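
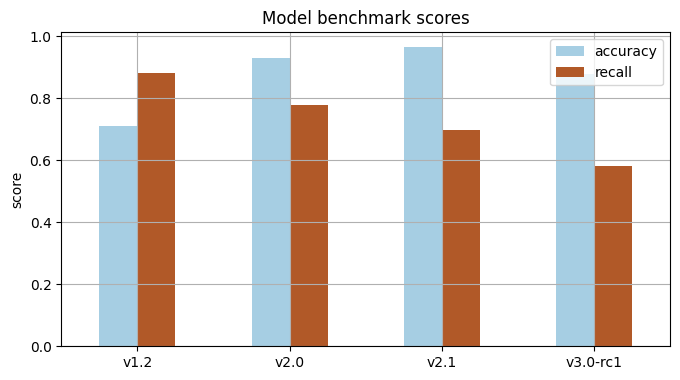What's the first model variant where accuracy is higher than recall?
v2.0

v1.2: accuracy ≈ 0.7 vs recall ≈ 0.9 (not yet); v2.0: accuracy ≈ 0.9 vs recall ≈ 0.8 (first crossover).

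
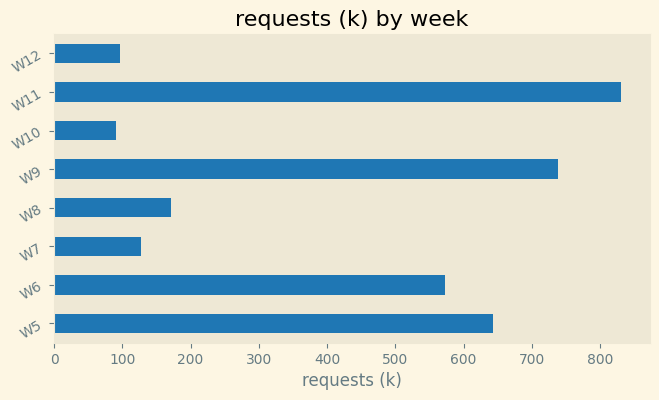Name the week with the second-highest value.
W9

Top 3: W11 ≈ 800, W9 ≈ 700, W5 ≈ 600.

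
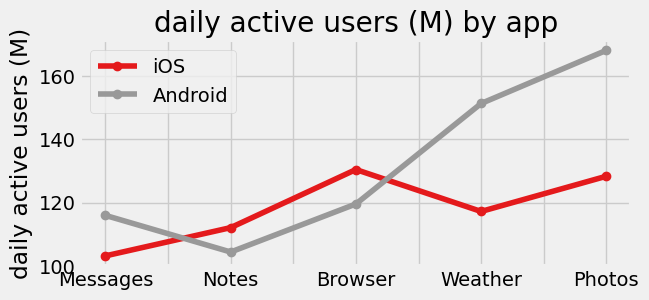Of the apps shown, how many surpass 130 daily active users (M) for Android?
Above 130: Weather, Photos.

2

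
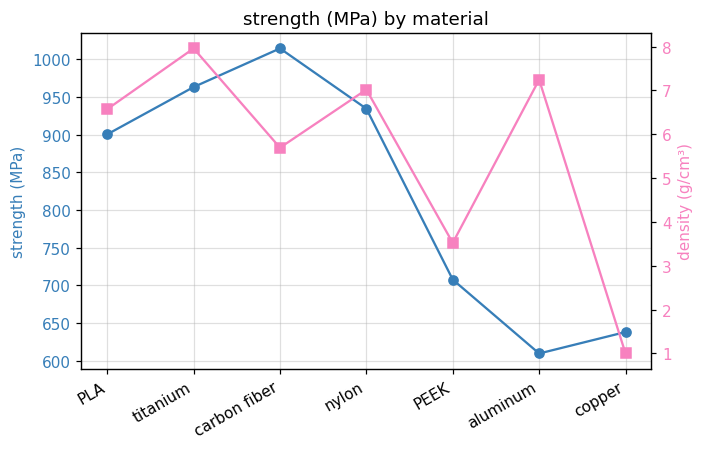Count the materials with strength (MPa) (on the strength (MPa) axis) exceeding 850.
Above 850: PLA, titanium, carbon fiber, nylon.

4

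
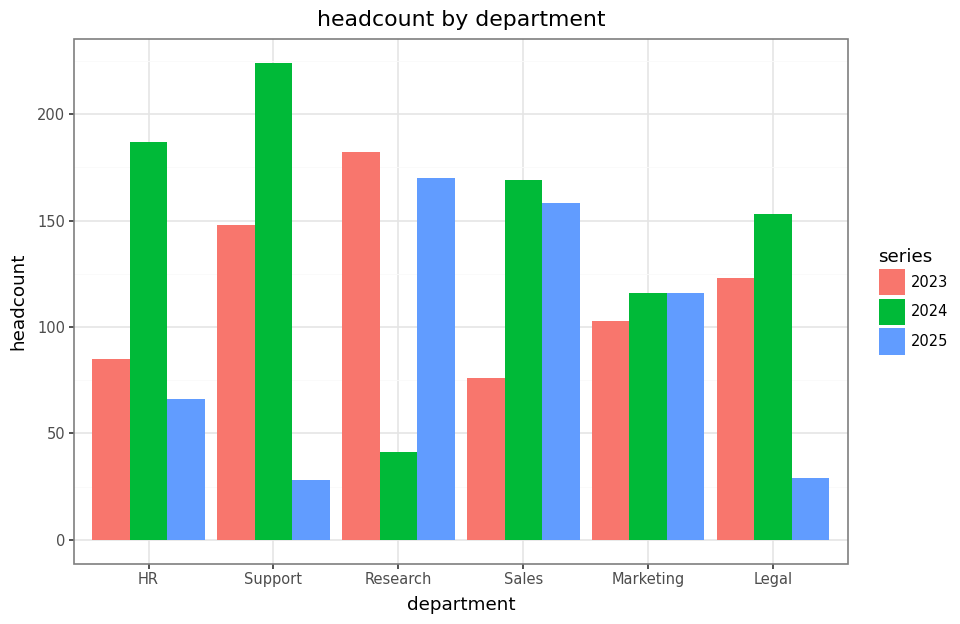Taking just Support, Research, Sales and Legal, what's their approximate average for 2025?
(20 + 160 + 160 + 20) / 4 ≈ 90.

≈ 90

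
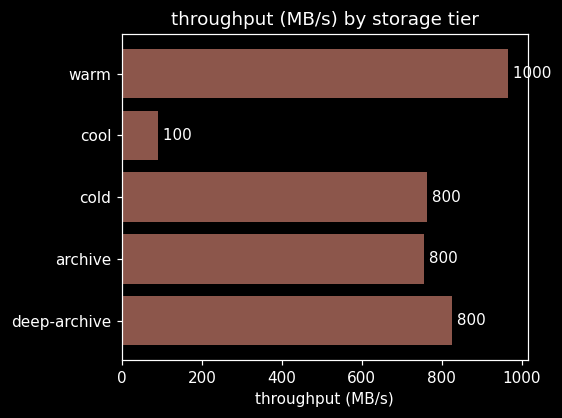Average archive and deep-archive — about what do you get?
(800 + 800) / 2 ≈ 800.

≈ 800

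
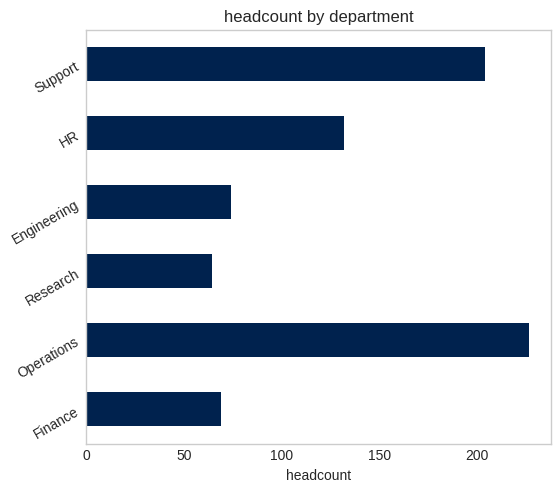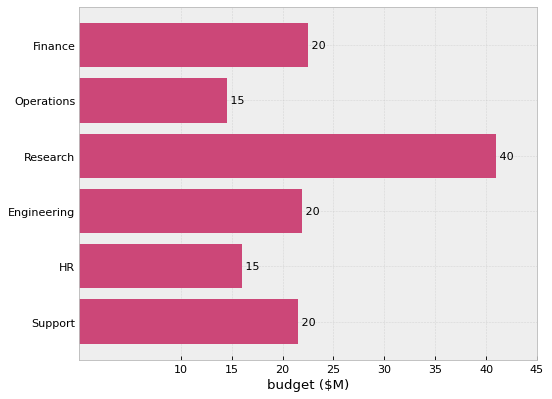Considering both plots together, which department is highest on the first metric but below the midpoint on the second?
Operations

Chart 2 median budget ($M) ≈ 20; below-median departments: Operations, HR, Support. Among those, Operations has the highest headcount (≈ 225).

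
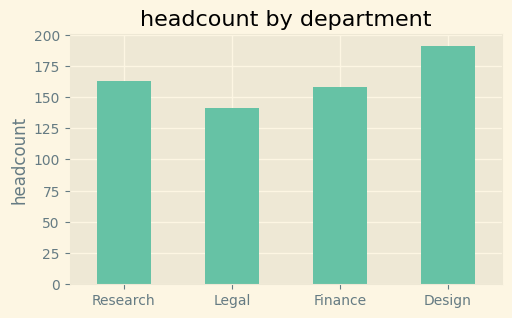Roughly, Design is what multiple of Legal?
Design ≈ 200, Legal ≈ 140; 200/140 ≈ 1.43.

≈ 1.43×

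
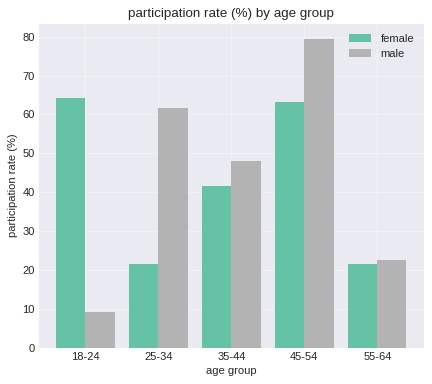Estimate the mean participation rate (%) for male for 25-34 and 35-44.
≈ 55

(60 + 50) / 2 ≈ 55.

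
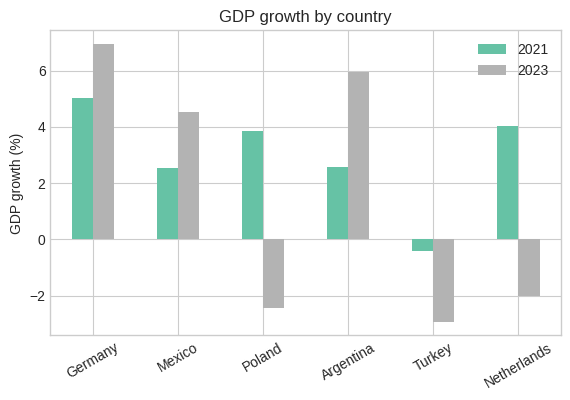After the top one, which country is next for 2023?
Argentina

Top 3 for 2023: Germany ≈ 7, Argentina ≈ 6, Mexico ≈ 5.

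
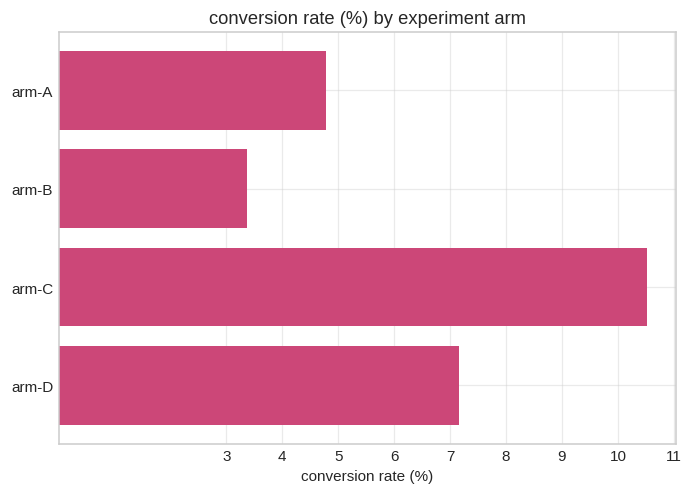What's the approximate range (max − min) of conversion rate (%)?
Max arm-C ≈ 11, min arm-B ≈ 3; range ≈ 8.

≈ 8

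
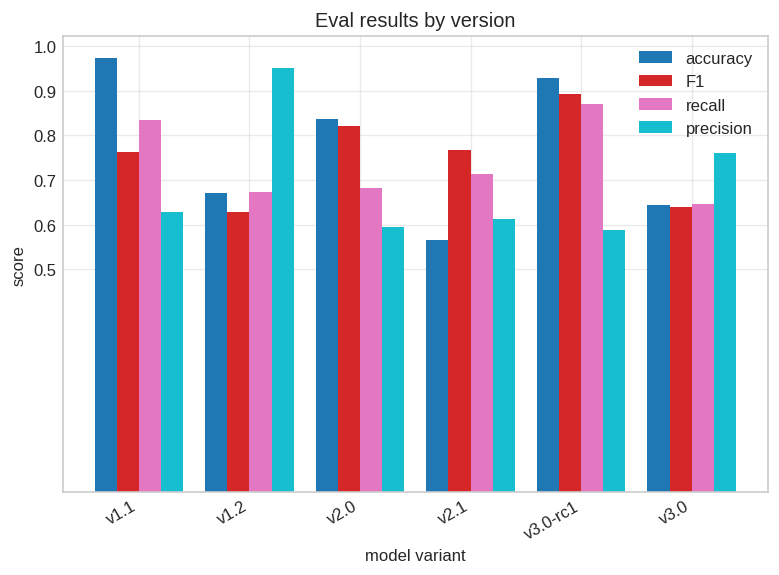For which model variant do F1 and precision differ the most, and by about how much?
v1.2: F1 ≈ 0.6, precision ≈ 1.0 → gap ≈ 0.4. Next-largest (v3.0-rc1) is only ≈ 0.3.

v1.2, ≈ 0.4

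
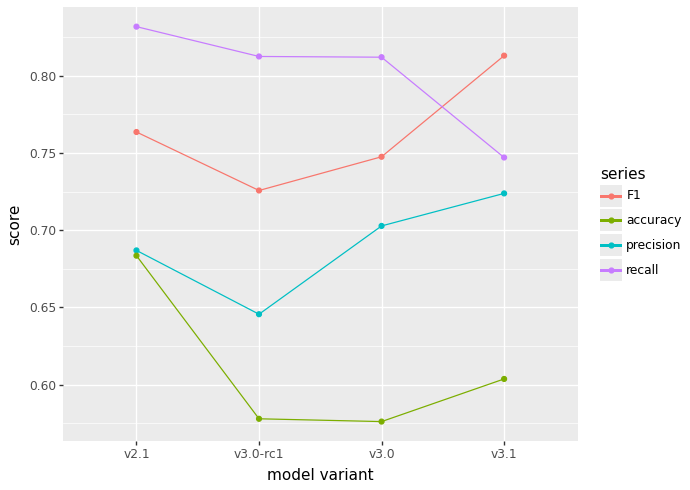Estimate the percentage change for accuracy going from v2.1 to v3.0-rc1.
≈ -14.3%

v2.1 ≈ 0.70, v3.0-rc1 ≈ 0.60; (0.60 − 0.70) / 0.70 ≈ -14.3%.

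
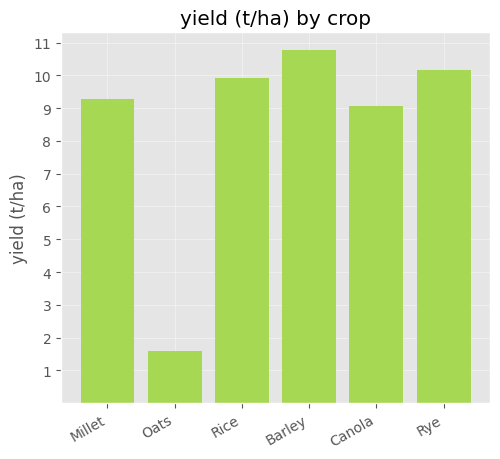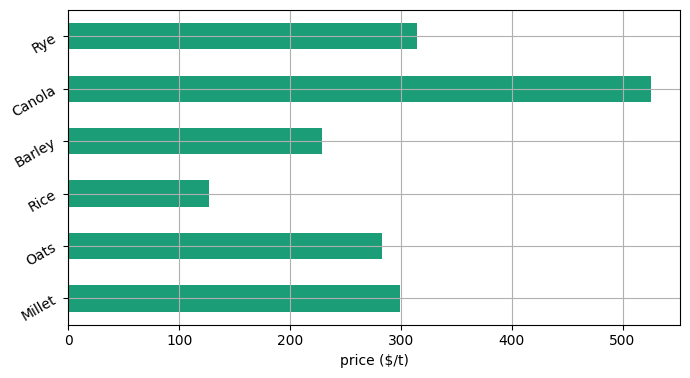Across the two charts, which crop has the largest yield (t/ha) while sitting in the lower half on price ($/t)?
Barley

Chart 2 median price ($/t) ≈ 300; below-median crops: Oats, Rice, Barley. Among those, Barley has the highest yield (t/ha) (≈ 11).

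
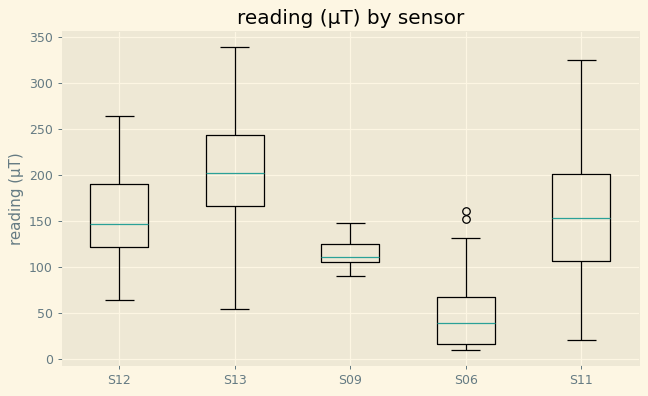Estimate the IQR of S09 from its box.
Q3 ≈ 120, Q1 ≈ 100; IQR ≈ 20.

≈ 20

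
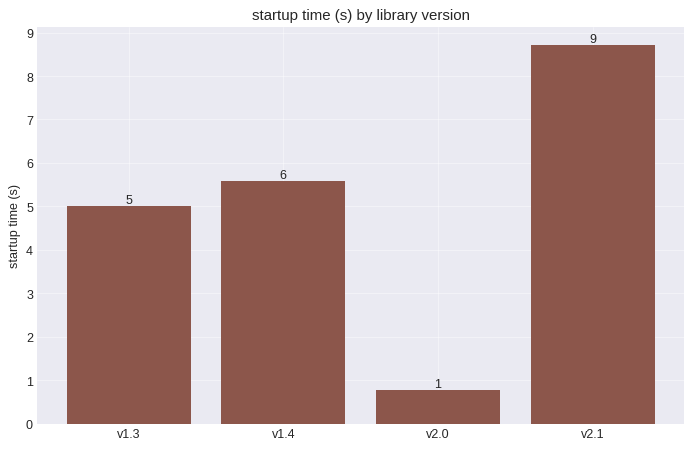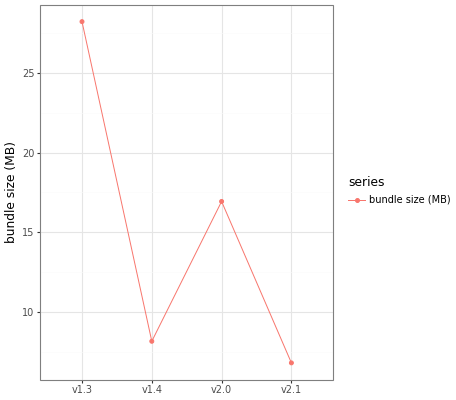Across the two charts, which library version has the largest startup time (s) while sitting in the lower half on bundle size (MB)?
Chart 2 median bundle size (MB) ≈ 15; below-median library versions: v1.4, v2.1. Among those, v2.1 has the highest startup time (s) (≈ 9).

v2.1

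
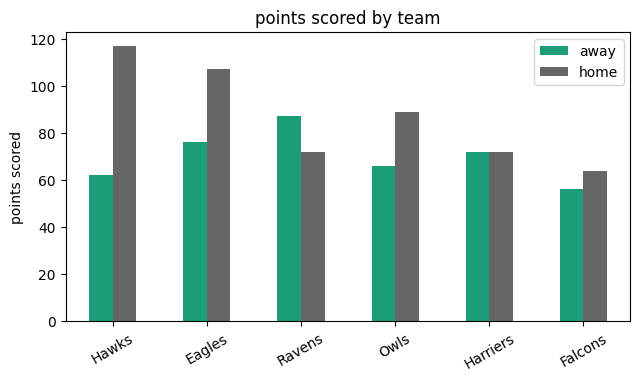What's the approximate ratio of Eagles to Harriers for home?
≈ 1.57×

Eagles ≈ 110, Harriers ≈ 70; 110/70 ≈ 1.57.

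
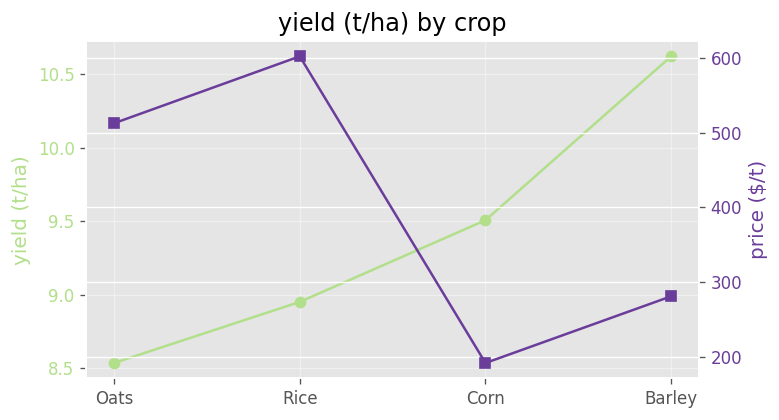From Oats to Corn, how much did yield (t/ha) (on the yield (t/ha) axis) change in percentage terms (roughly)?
≈ +11.6%

Oats ≈ 8.6, Corn ≈ 9.6; (9.6 − 8.6) / 8.6 ≈ +11.6%.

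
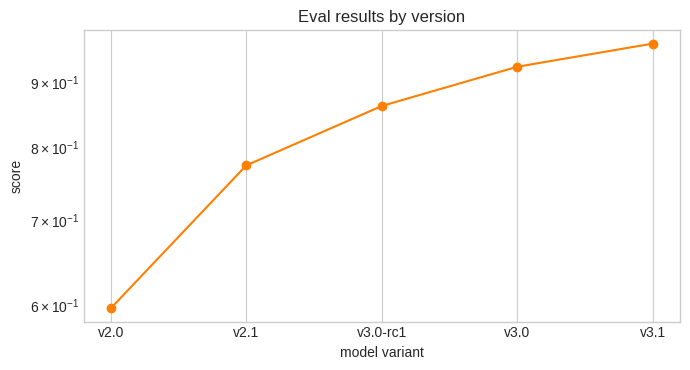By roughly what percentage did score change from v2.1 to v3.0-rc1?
≈ +13.3%

v2.1 ≈ 0.75, v3.0-rc1 ≈ 0.85; (0.85 − 0.75) / 0.75 ≈ +13.3%.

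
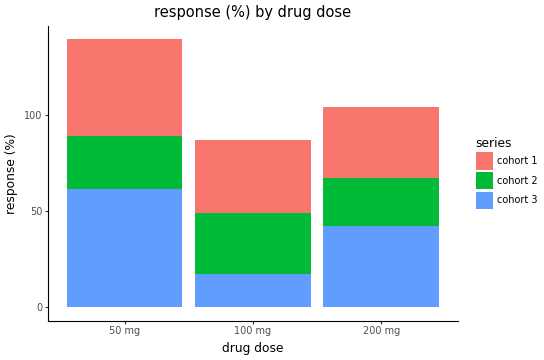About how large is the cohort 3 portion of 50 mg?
cohort 3 top ≈ 60, bottom ≈ 0; segment ≈ 60.

≈ 60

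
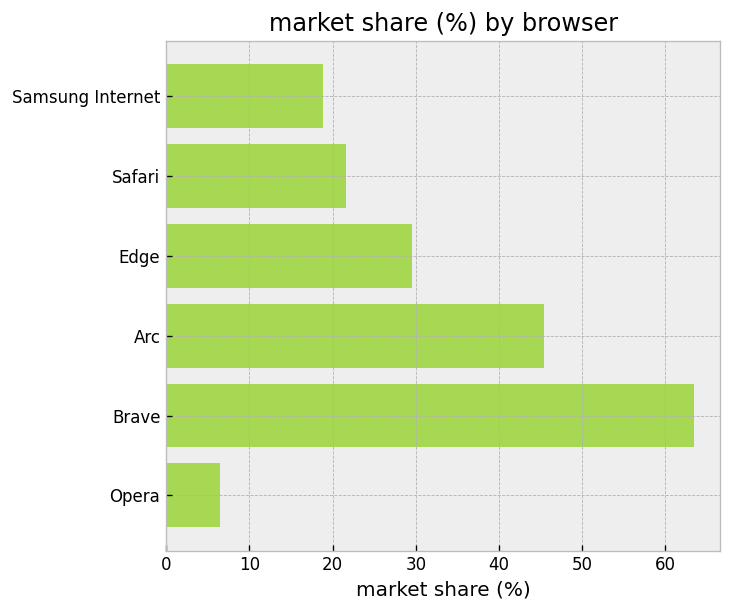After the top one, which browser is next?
Top 3: Brave ≈ 60, Arc ≈ 50, Edge ≈ 30.

Arc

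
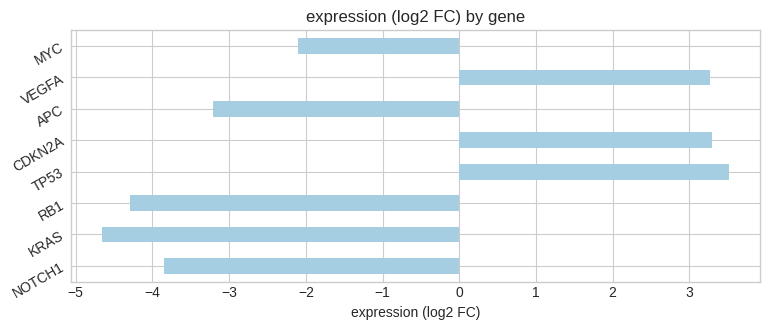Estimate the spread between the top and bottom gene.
Max TP53 ≈ 4, min KRAS ≈ -5; range ≈ 9.

≈ 9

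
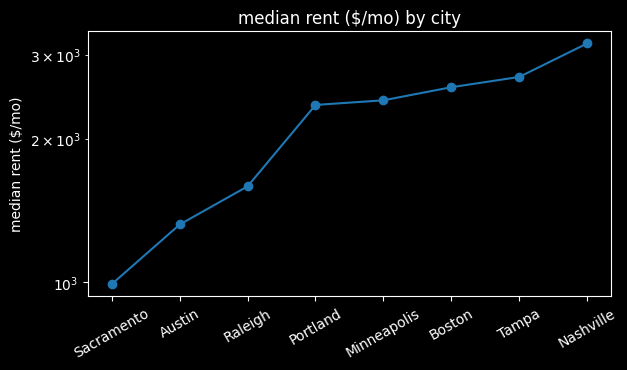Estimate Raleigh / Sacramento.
≈ 1.6×

Raleigh ≈ 1600, Sacramento ≈ 1000; 1600/1000 ≈ 1.6.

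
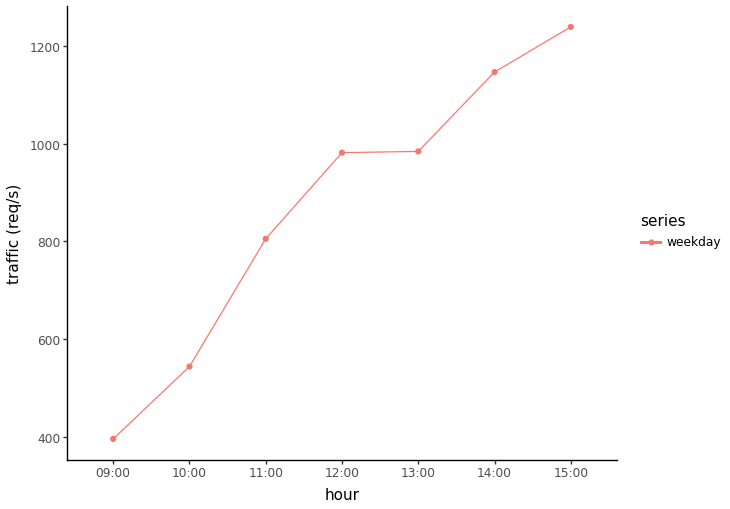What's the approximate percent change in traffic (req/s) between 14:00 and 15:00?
≈ +9.1%

14:00 ≈ 1100, 15:00 ≈ 1200; (1200 − 1100) / 1100 ≈ +9.1%.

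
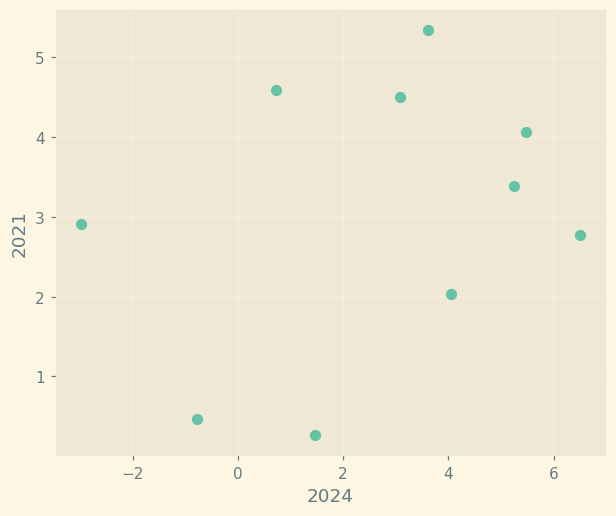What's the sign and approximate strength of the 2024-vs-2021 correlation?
positive, weak

Points are positively correlated; weak (|r| ≈ 0.3).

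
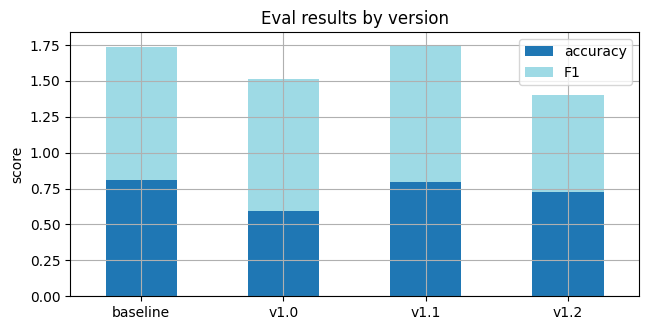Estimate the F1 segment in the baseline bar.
F1 top ≈ 1.8, bottom ≈ 0.8; segment ≈ 1.0.

≈ 1.0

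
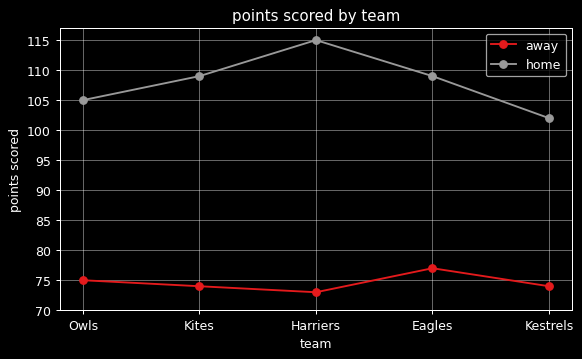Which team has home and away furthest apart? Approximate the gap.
Harriers, ≈ 40

Harriers: home ≈ 115, away ≈ 75 → gap ≈ 40. Next-largest (Kites) is only ≈ 35.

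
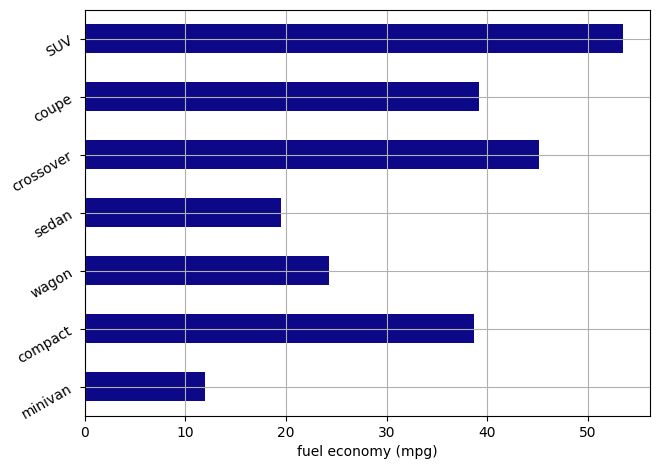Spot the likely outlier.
minivan

minivan ≈ 10; the rest sit between ≈ 20 and ≈ 55.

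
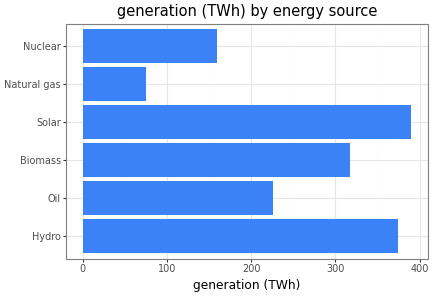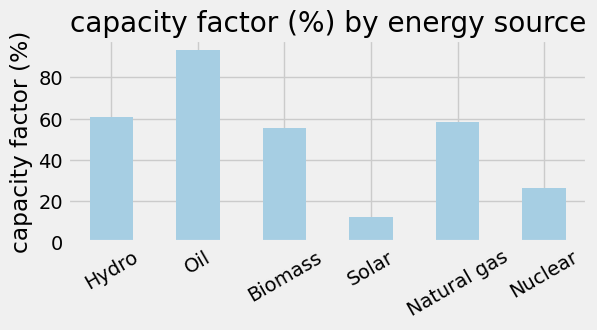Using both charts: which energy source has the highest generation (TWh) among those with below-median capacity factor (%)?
Solar

Chart 2 median capacity factor (%) ≈ 60; below-median energy sources: Biomass, Solar, Nuclear. Among those, Solar has the highest generation (TWh) (≈ 400).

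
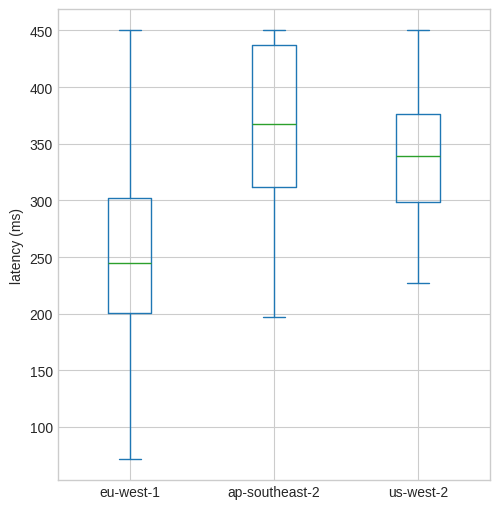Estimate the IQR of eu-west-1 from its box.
Q3 ≈ 300, Q1 ≈ 200; IQR ≈ 100.

≈ 100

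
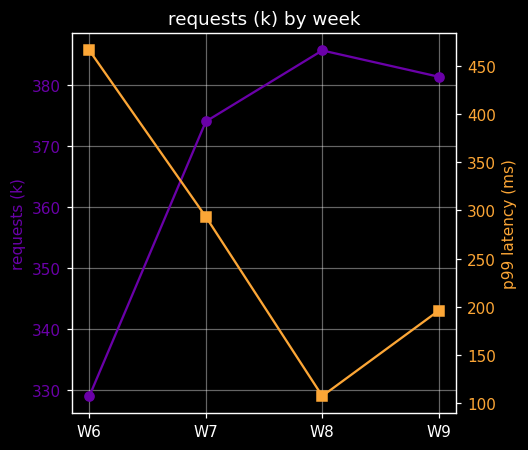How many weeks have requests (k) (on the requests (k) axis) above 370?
3

Above 370: W7, W8, W9.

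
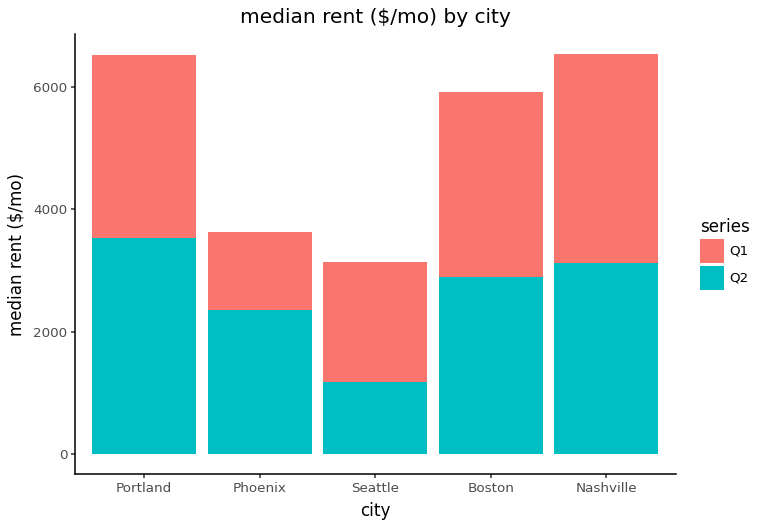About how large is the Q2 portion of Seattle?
≈ 1000

Q2 top ≈ 1000, bottom ≈ 0; segment ≈ 1000.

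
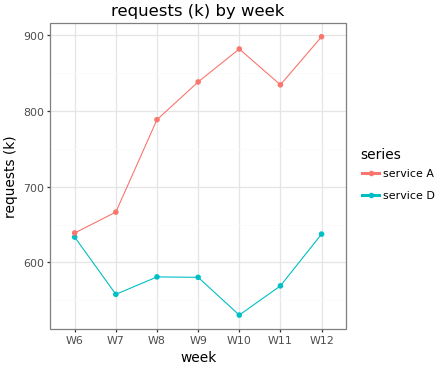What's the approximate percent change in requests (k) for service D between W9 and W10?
≈ -8.3%

W9 ≈ 600, W10 ≈ 550; (550 − 600) / 600 ≈ -8.3%.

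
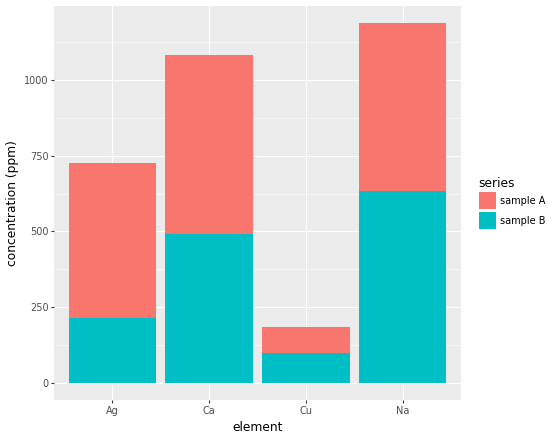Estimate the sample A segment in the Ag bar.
≈ 500

sample A top ≈ 700, bottom ≈ 200; segment ≈ 500.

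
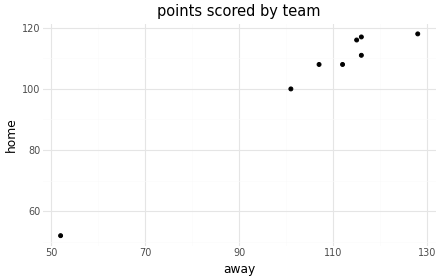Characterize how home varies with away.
Points are positively correlated; strong (|r| ≈ 1.0).

positive, strong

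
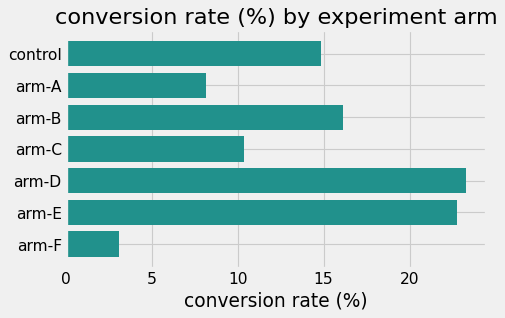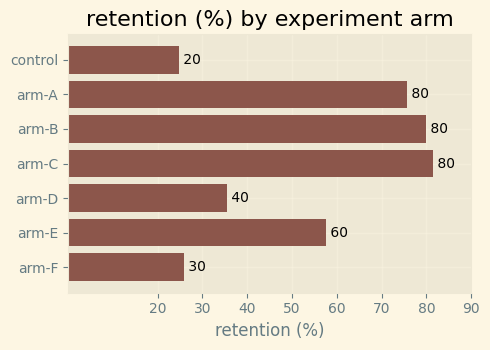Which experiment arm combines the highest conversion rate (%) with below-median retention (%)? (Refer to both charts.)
arm-D

Chart 2 median retention (%) ≈ 60; below-median experiment arms: control, arm-D, arm-F. Among those, arm-D has the highest conversion rate (%) (≈ 25).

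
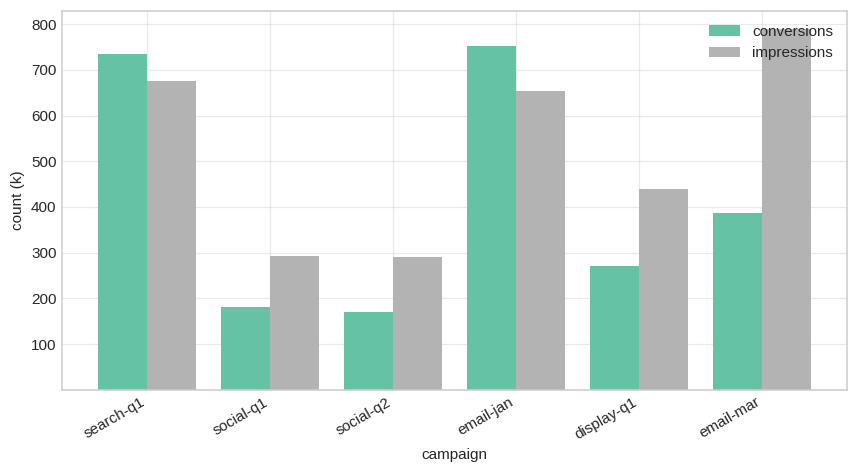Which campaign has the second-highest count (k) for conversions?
search-q1

Top 3 for conversions: email-jan ≈ 800, search-q1 ≈ 700, email-mar ≈ 400.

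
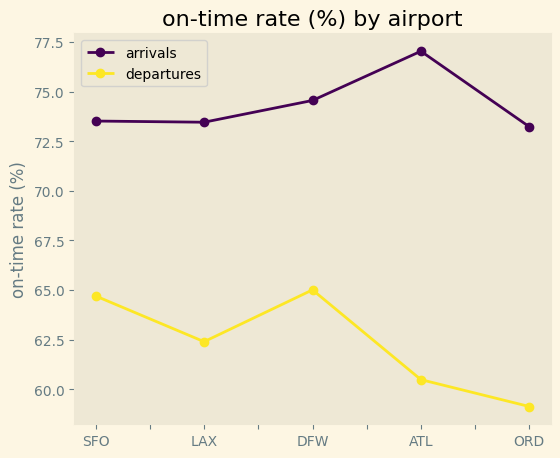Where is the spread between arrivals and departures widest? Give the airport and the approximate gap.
ATL: arrivals ≈ 78, departures ≈ 60 → gap ≈ 18. Next-largest (ORD) is only ≈ 14.

ATL, ≈ 18 %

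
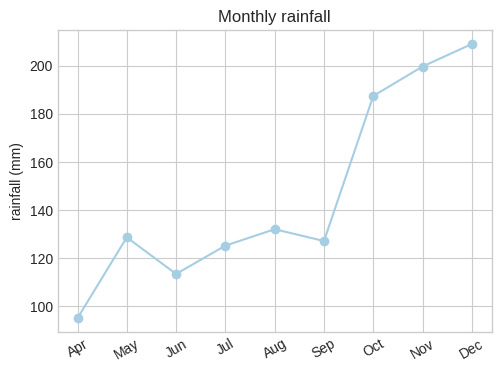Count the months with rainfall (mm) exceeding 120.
7

Above 120: May, Jul, Aug, Sep, Oct, Nov, Dec.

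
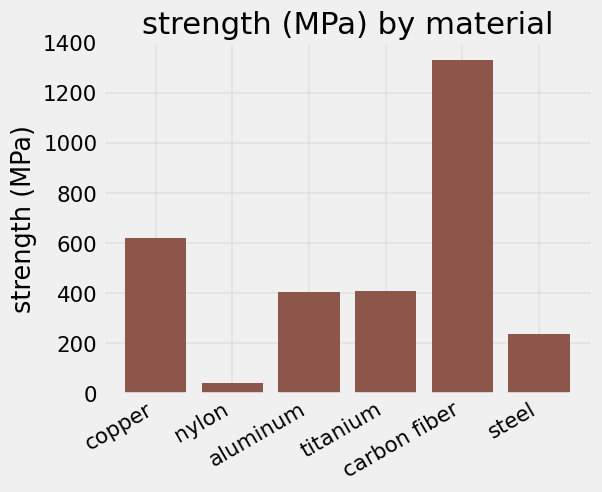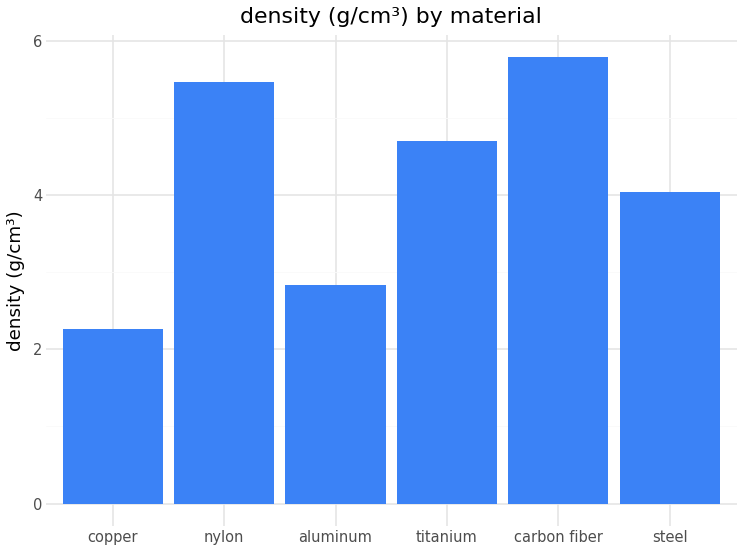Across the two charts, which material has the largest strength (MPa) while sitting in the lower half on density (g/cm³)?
Chart 2 median density (g/cm³) ≈ 4; below-median materials: copper, aluminum, steel. Among those, copper has the highest strength (MPa) (≈ 600).

copper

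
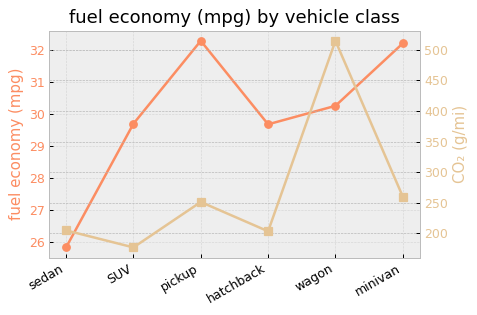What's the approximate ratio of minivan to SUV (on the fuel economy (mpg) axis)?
≈ 1.07×

minivan ≈ 32, SUV ≈ 30; 32/30 ≈ 1.07.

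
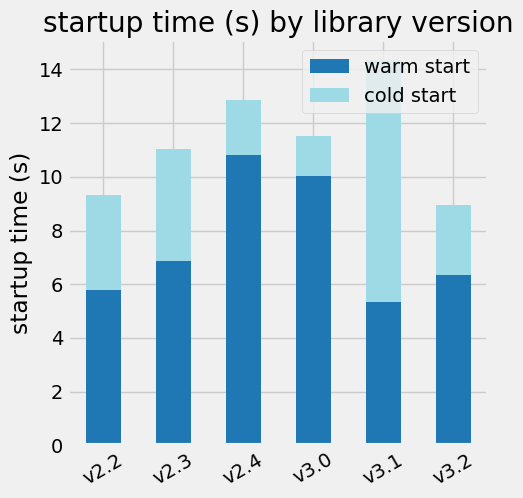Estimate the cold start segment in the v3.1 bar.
cold start top ≈ 14, bottom ≈ 6; segment ≈ 8.

≈ 8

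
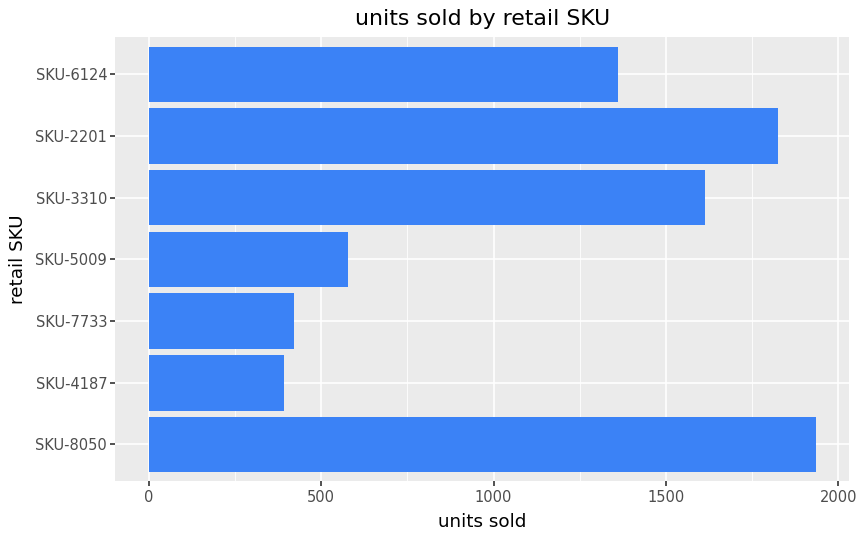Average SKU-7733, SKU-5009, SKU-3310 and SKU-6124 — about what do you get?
(400 + 600 + 1600 + 1400) / 4 ≈ 1000.

≈ 1000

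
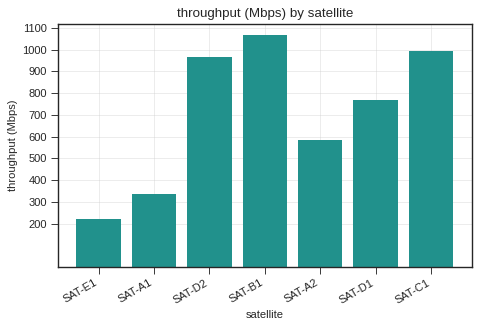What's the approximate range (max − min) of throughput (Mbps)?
Max SAT-B1 ≈ 1100, min SAT-E1 ≈ 200; range ≈ 900.

≈ 900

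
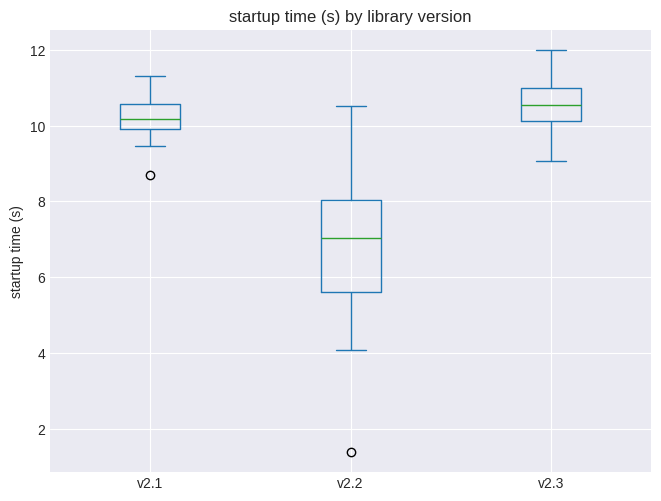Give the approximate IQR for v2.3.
≈ 1.0

Q3 ≈ 11.0, Q1 ≈ 10.0; IQR ≈ 1.0.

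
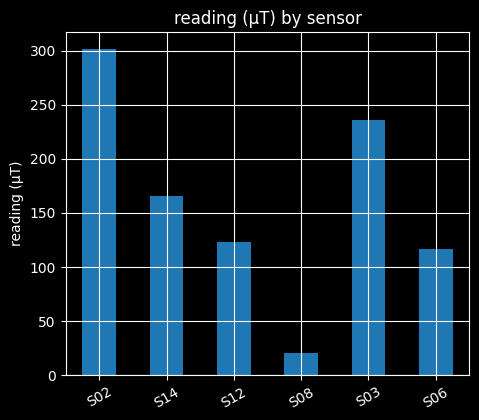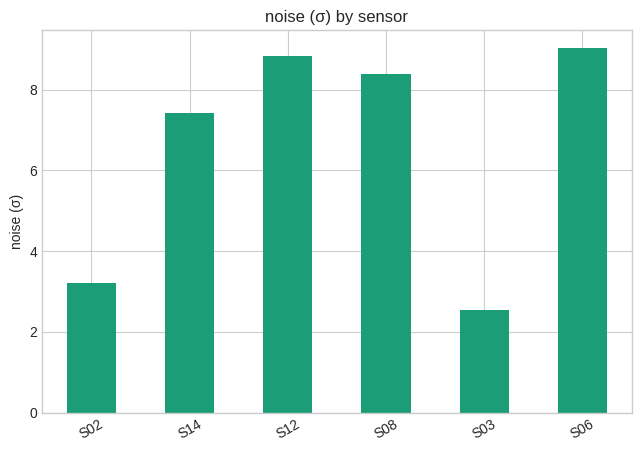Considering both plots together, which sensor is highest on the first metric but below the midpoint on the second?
Chart 2 median noise (σ) ≈ 8; below-median sensors: S02, S14, S03. Among those, S02 has the highest reading (µT) (≈ 300).

S02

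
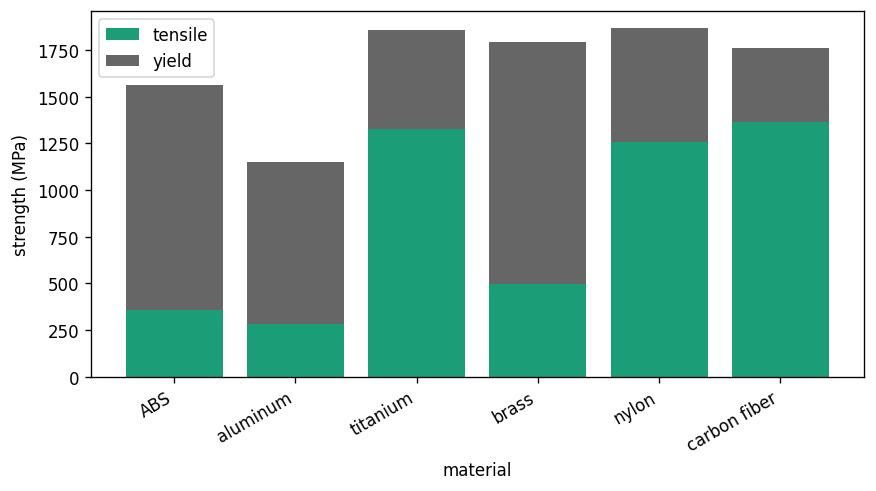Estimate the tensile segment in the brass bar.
tensile top ≈ 400, bottom ≈ 0; segment ≈ 400.

≈ 400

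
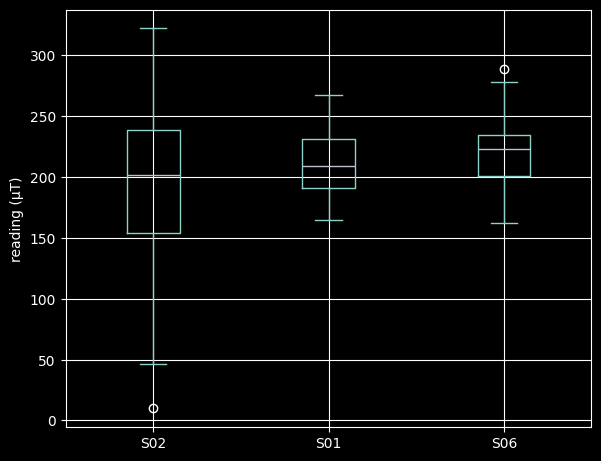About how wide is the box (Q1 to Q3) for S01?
≈ 40

Q3 ≈ 231, Q1 ≈ 191; IQR ≈ 40.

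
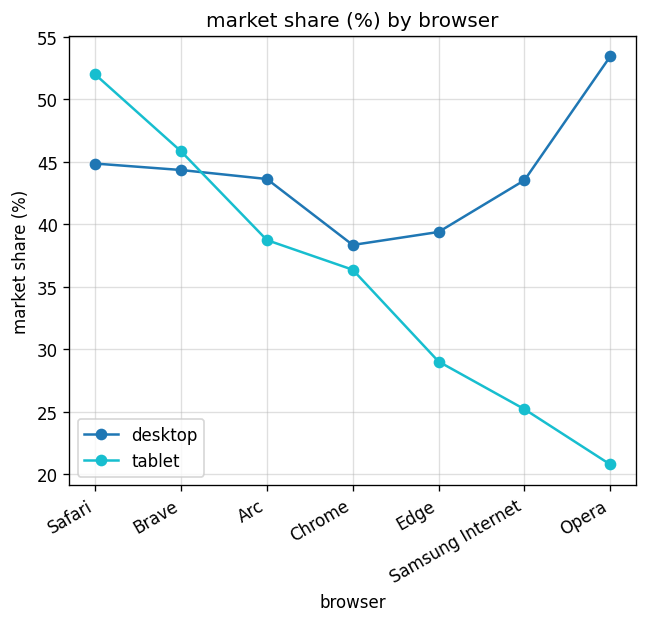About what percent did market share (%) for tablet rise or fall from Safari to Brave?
Safari ≈ 50, Brave ≈ 45; (45 − 50) / 50 ≈ -10%.

≈ -10%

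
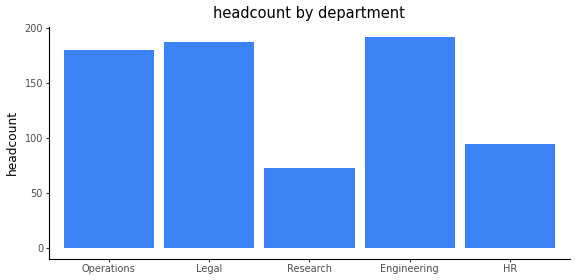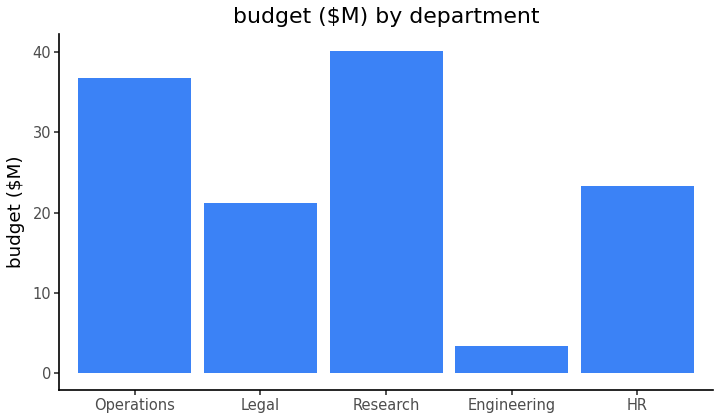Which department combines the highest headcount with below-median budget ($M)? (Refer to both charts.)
Chart 2 median budget ($M) ≈ 25; below-median departments: Legal, Engineering. Among those, Engineering has the highest headcount (≈ 200).

Engineering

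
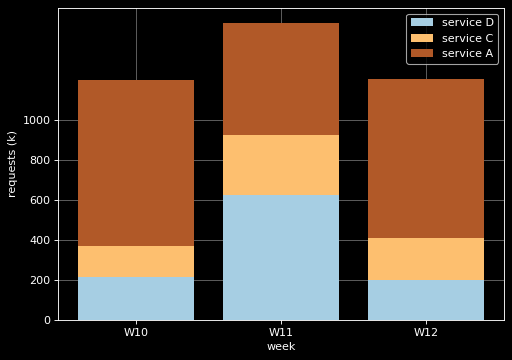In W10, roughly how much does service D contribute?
service D top ≈ 200, bottom ≈ 0; segment ≈ 200.

≈ 200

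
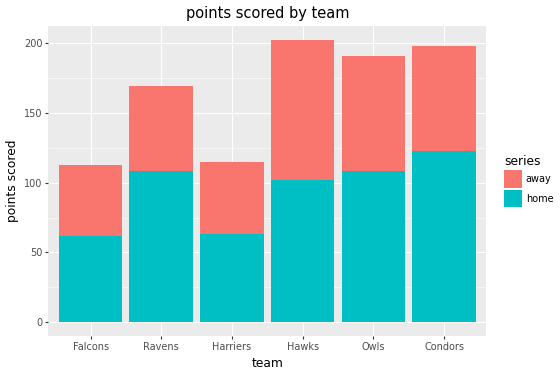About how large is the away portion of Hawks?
≈ 100

away top ≈ 200, bottom ≈ 100; segment ≈ 100.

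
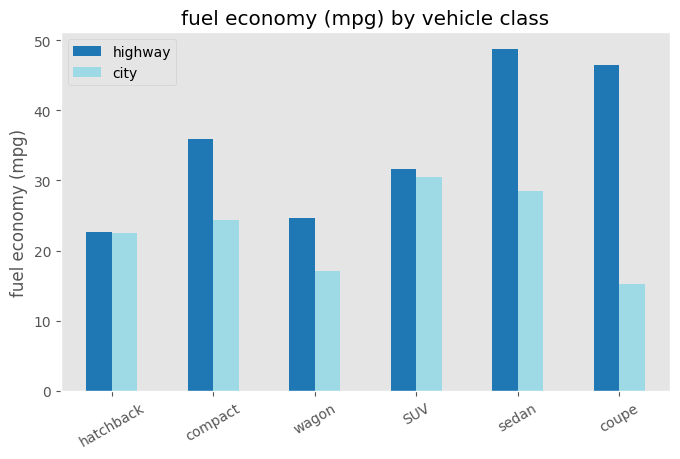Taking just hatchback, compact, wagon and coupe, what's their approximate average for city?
≈ 20

(25 + 25 + 15 + 15) / 4 ≈ 20.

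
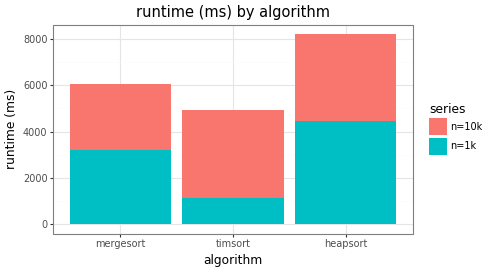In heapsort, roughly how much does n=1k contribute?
≈ 4000

n=1k top ≈ 4000, bottom ≈ 0; segment ≈ 4000.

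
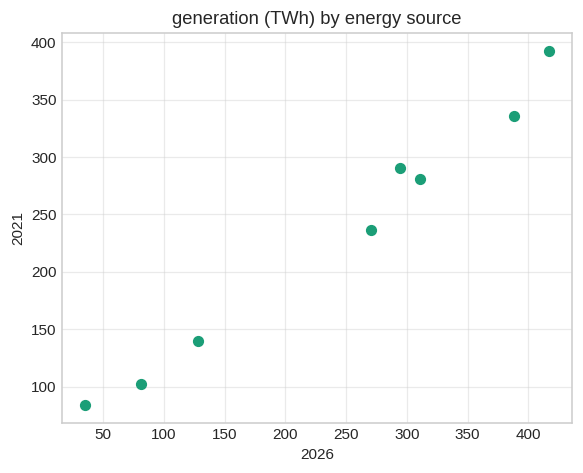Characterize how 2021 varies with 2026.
Points are positively correlated; strong (|r| ≈ 1.0).

positive, strong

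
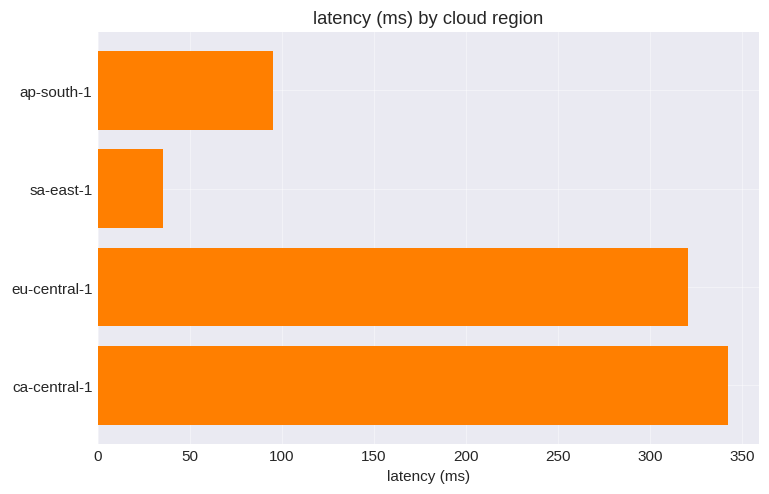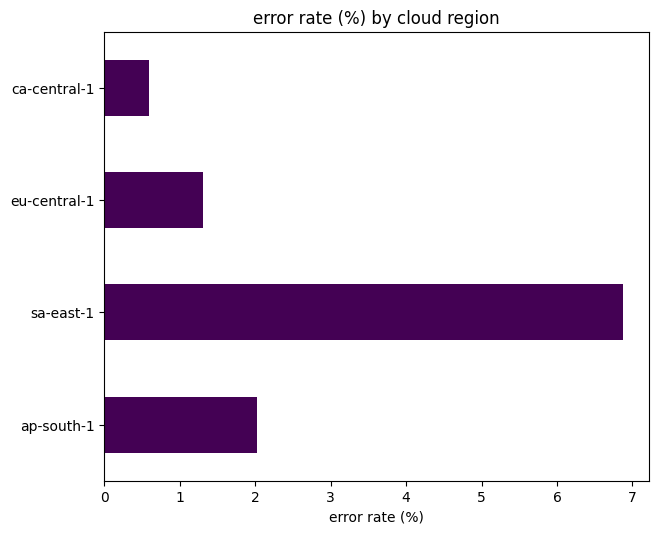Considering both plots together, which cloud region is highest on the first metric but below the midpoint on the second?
ca-central-1

Chart 2 median error rate (%) ≈ 2; below-median cloud regions: eu-central-1, ca-central-1. Among those, ca-central-1 has the highest latency (ms) (≈ 350).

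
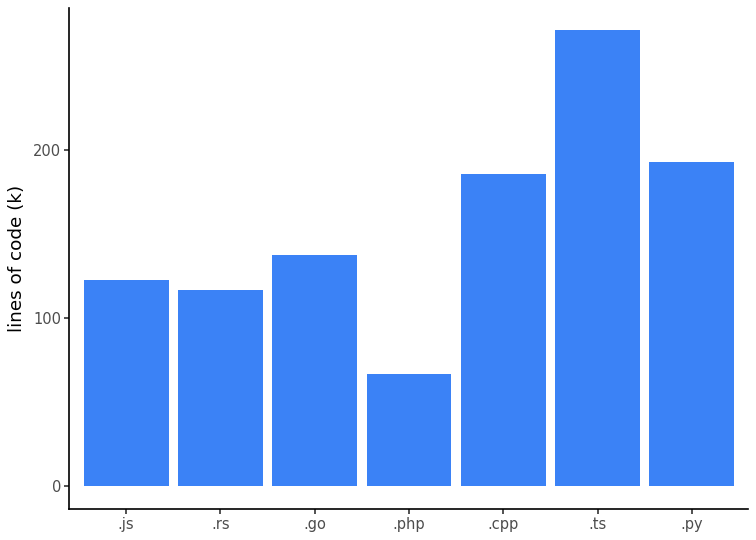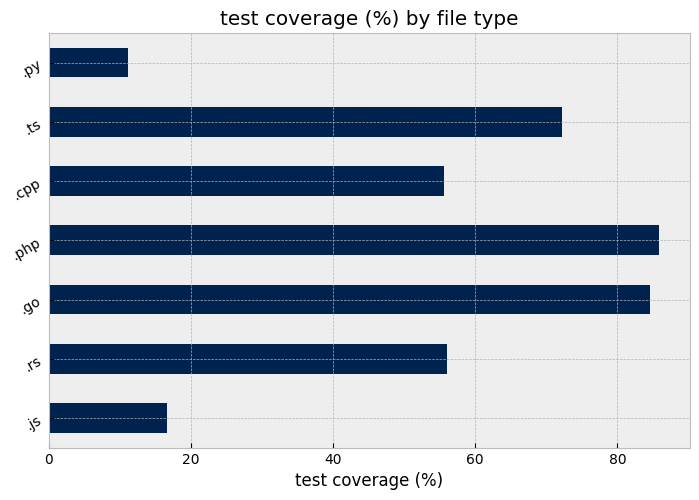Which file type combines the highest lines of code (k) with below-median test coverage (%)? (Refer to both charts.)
.py

Chart 2 median test coverage (%) ≈ 60; below-median file types: .js, .cpp, .py. Among those, .py has the highest lines of code (k) (≈ 200).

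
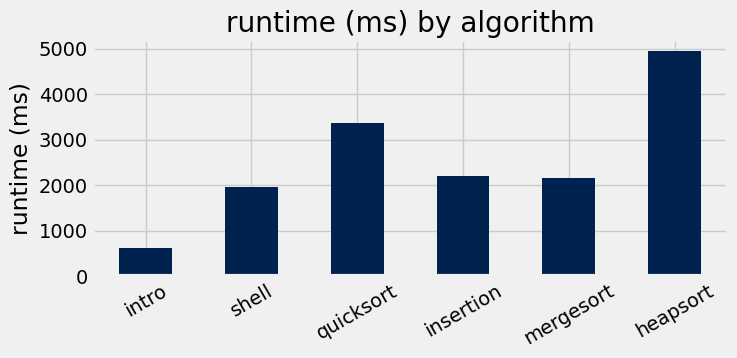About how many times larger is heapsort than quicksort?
heapsort ≈ 5000, quicksort ≈ 3500; 5000/3500 ≈ 1.43.

≈ 1.43×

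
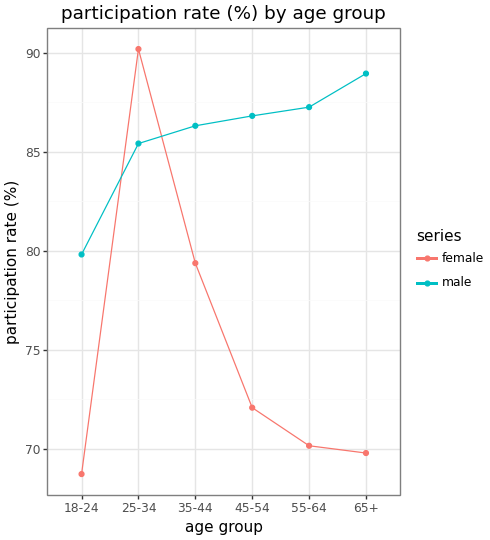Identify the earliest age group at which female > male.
25-34

18-24: female ≈ 68 vs male ≈ 80 (not yet); 25-34: female ≈ 90 vs male ≈ 86 (first crossover).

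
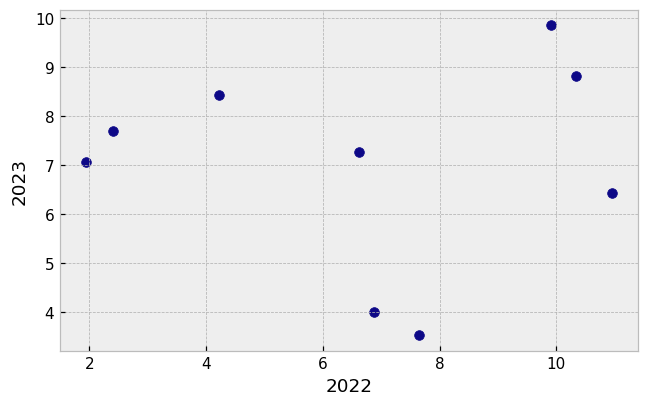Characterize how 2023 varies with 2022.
no clear correlation

Points are roughly uncorrelated; weak (|r| ≈ 0.0).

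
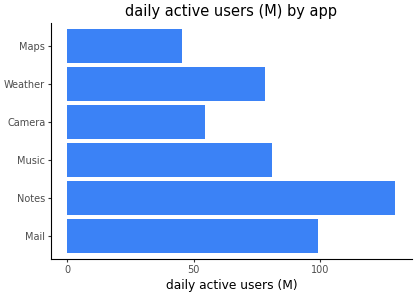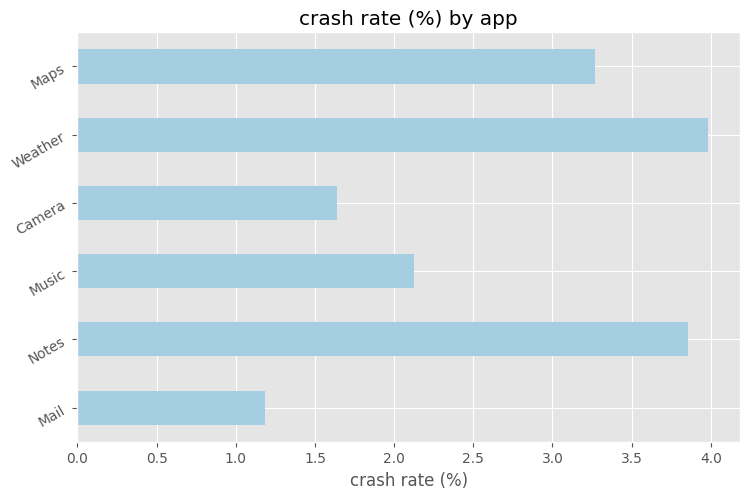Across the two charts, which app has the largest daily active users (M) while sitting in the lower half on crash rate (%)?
Chart 2 median crash rate (%) ≈ 2.5; below-median apps: Mail, Music, Camera. Among those, Mail has the highest daily active users (M) (≈ 100).

Mail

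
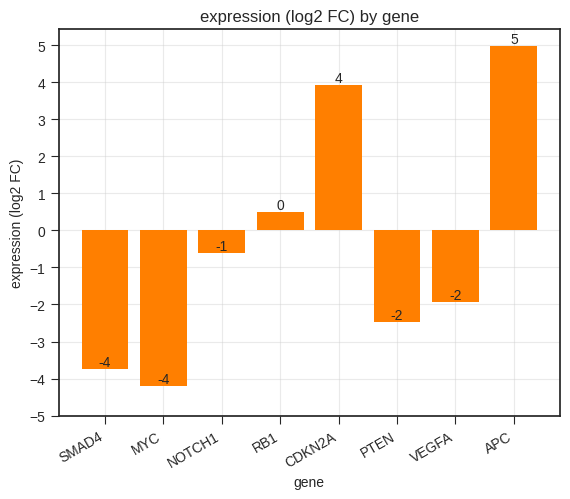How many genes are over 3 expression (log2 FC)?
Above 3: CDKN2A, APC.

2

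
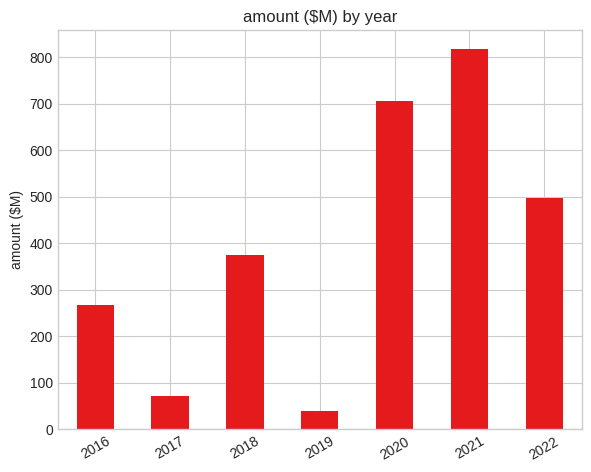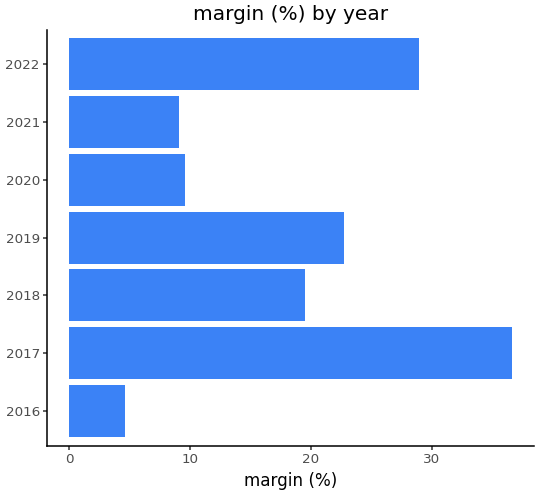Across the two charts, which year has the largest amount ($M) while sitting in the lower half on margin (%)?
2021

Chart 2 median margin (%) ≈ 20; below-median years: 2016, 2020, 2021. Among those, 2021 has the highest amount ($M) (≈ 800).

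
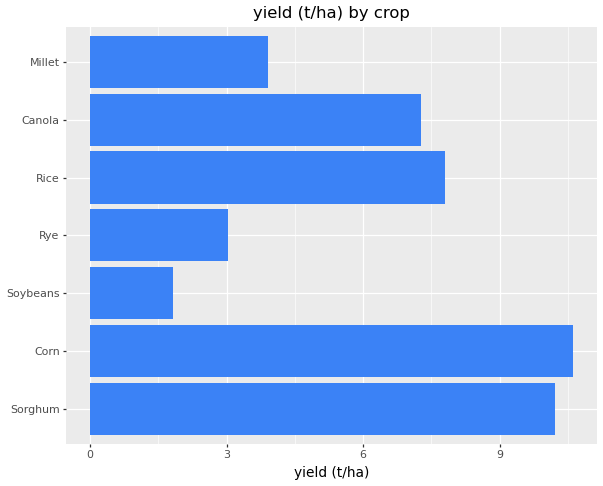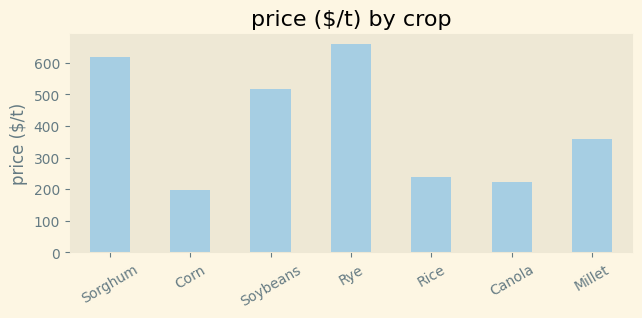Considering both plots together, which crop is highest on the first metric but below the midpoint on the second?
Corn

Chart 2 median price ($/t) ≈ 400; below-median crops: Corn, Rice, Canola. Among those, Corn has the highest yield (t/ha) (≈ 11).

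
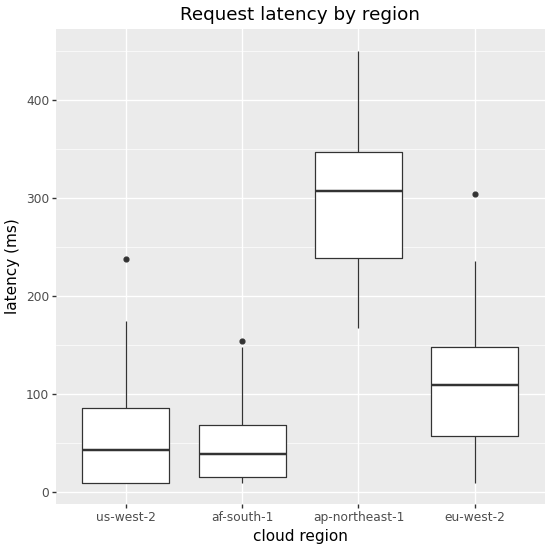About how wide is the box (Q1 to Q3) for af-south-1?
Q3 ≈ 75, Q1 ≈ 25; IQR ≈ 50.

≈ 50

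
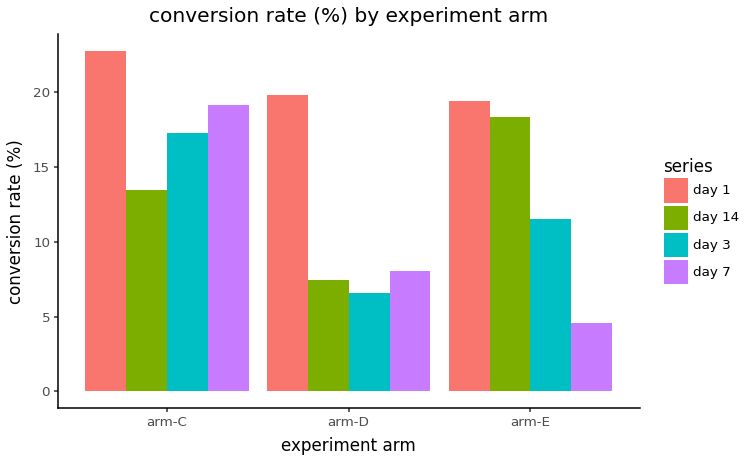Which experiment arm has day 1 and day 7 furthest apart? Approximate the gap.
arm-E: day 1 ≈ 20, day 7 ≈ 4 → gap ≈ 16. Next-largest (arm-D) is only ≈ 12.

arm-E, ≈ 16 %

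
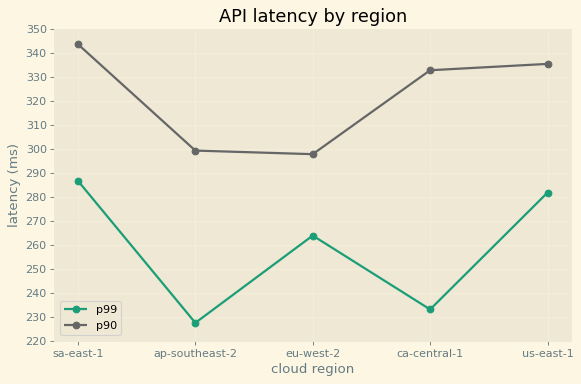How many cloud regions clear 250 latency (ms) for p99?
Above 250: sa-east-1, eu-west-2, us-east-1.

3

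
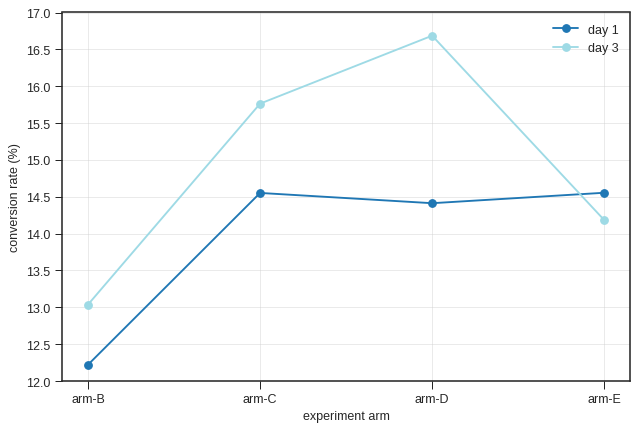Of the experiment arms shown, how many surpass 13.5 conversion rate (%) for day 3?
Above 13.5: arm-C, arm-D, arm-E.

3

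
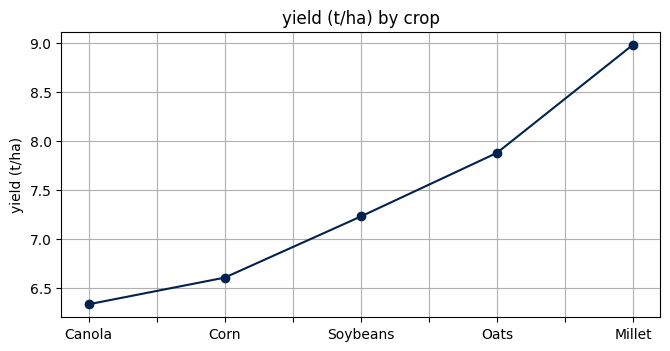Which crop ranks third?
Top 4: Millet ≈ 9.0, Oats ≈ 8.0, Soybeans ≈ 7.0, Corn ≈ 6.5.

Soybeans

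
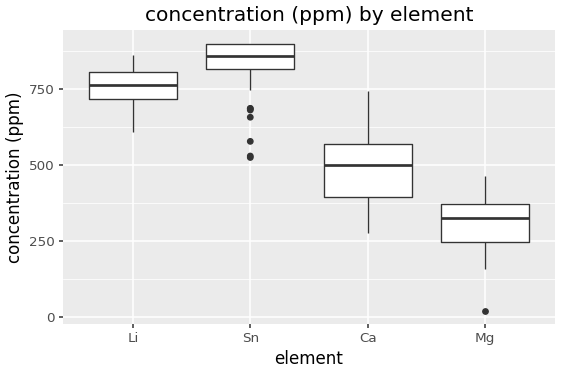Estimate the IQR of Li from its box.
Q3 ≈ 800, Q1 ≈ 700; IQR ≈ 100.

≈ 100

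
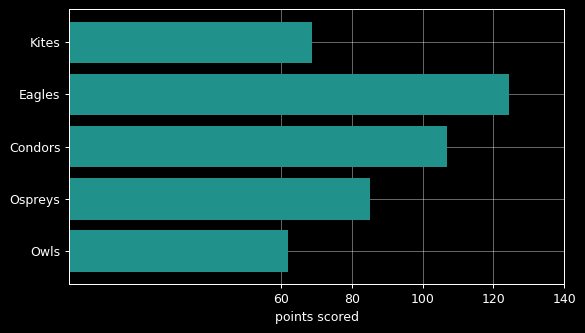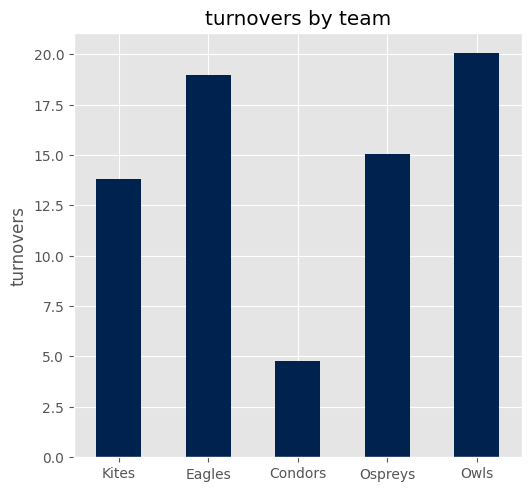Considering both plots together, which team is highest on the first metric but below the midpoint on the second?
Condors

Chart 2 median turnovers ≈ 16; below-median teams: Kites, Condors. Among those, Condors has the highest points scored (≈ 100).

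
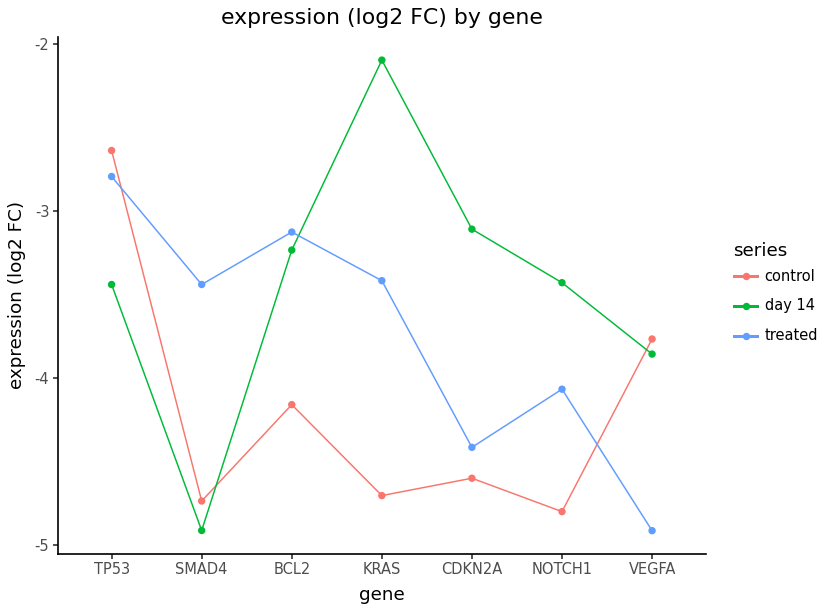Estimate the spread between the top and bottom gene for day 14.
Max KRAS ≈ -2.0, min SMAD4 ≈ -5.0; range ≈ 3.0.

≈ 3.0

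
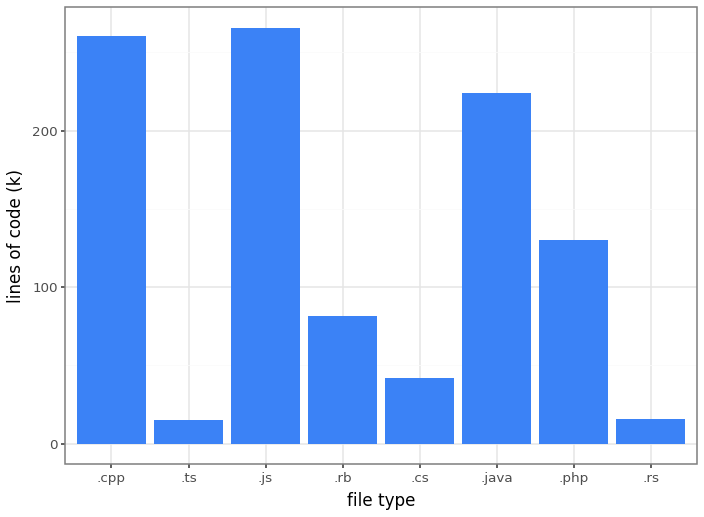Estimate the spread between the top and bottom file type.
≈ 250

Max .js ≈ 275, min .ts ≈ 25; range ≈ 250.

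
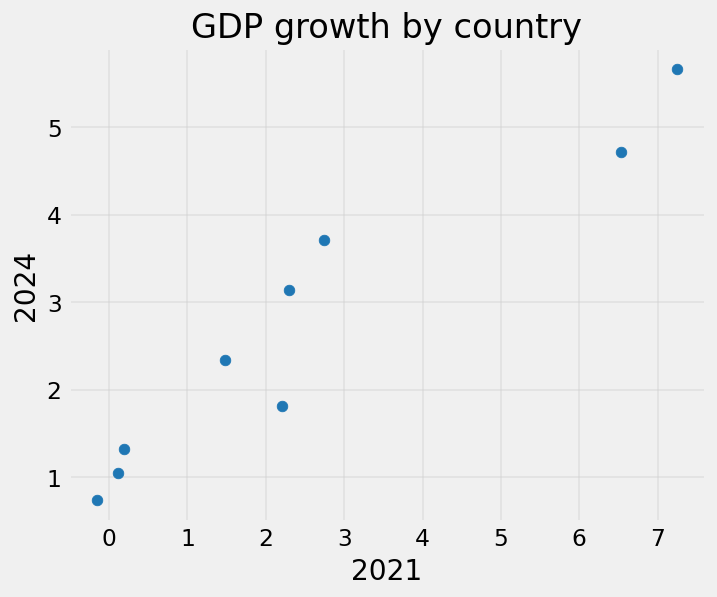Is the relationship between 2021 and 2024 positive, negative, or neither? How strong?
positive, strong

Points are positively correlated; strong (|r| ≈ 1.0).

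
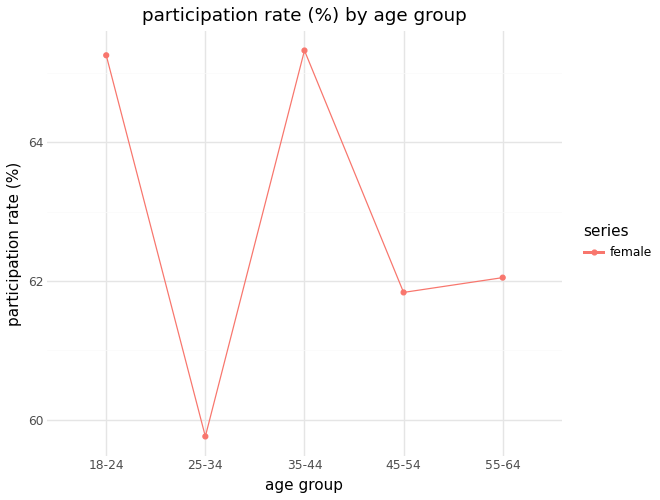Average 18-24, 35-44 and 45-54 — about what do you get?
(65.5 + 65.5 + 62.0) / 3 ≈ 64.33.

≈ 64.33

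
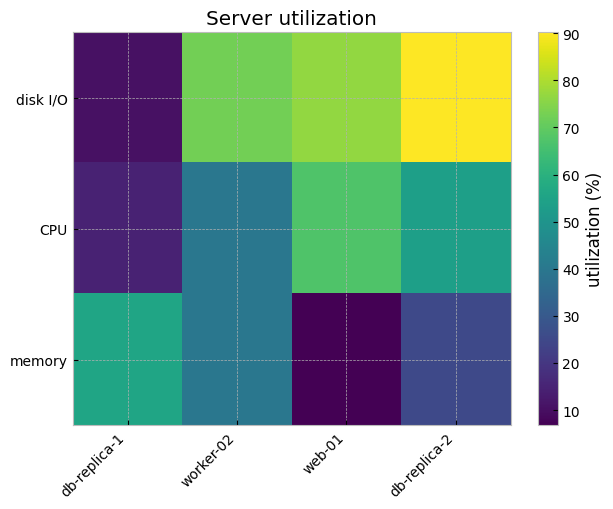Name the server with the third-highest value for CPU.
worker-02

Top 4 for CPU: web-01 ≈ 70, db-replica-2 ≈ 50, worker-02 ≈ 40, db-replica-1 ≈ 10.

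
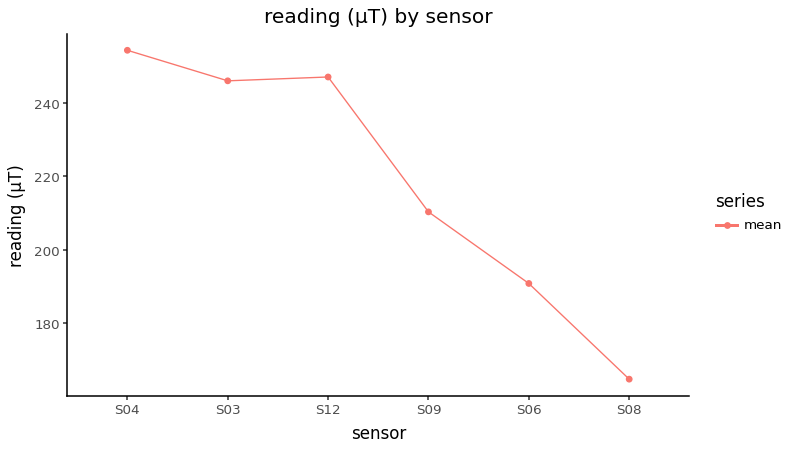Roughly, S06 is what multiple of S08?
S06 ≈ 190, S08 ≈ 160; 190/160 ≈ 1.19.

≈ 1.19×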